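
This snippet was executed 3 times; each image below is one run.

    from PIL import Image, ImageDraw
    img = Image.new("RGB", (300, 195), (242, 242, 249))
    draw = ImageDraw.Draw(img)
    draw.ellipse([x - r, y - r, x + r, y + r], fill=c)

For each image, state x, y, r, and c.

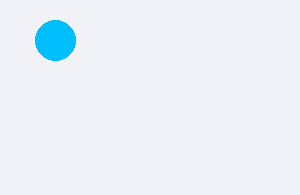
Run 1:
x = 55
y = 40
r = 20
c = 'deepskyblue'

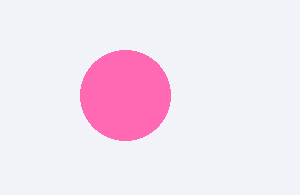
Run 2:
x = 125; y = 95; r = 45; c = 'hotpink'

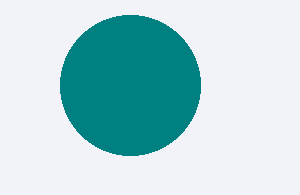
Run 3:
x = 130; y = 85; r = 70; c = 'teal'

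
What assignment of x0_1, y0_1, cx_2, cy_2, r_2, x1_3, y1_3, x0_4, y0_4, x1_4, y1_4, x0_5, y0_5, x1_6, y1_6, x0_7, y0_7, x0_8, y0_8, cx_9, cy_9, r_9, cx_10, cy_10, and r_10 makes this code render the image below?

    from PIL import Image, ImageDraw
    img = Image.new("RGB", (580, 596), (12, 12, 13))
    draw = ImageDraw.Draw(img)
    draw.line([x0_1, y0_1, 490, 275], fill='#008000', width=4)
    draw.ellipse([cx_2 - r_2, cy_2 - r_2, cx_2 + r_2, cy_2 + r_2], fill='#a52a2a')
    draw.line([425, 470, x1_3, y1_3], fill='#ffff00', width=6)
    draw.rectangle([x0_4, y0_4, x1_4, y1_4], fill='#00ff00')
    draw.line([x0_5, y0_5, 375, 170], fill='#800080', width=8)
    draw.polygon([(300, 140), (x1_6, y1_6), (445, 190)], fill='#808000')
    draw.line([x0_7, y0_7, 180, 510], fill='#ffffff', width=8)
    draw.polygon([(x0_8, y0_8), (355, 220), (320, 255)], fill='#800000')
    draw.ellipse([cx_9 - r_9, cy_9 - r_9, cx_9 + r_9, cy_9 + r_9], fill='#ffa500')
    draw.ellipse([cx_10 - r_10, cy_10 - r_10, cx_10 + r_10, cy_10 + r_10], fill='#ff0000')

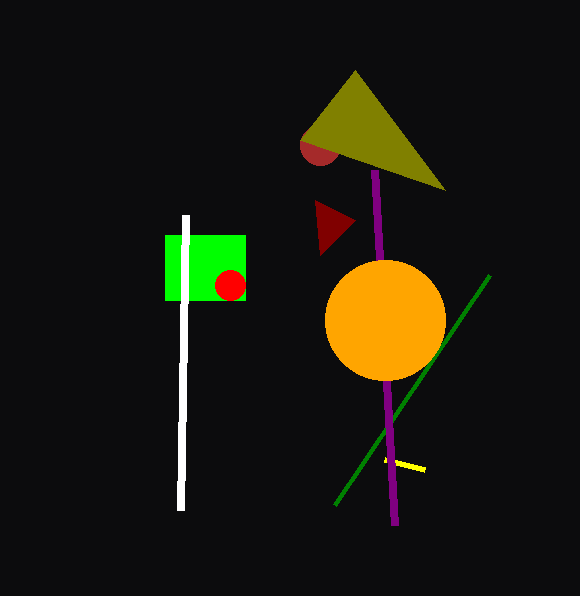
x0_1 = 335; y0_1 = 505; cx_2 = 320; cy_2 = 145; r_2 = 20; x1_3 = 385; y1_3 = 460; x0_4 = 165; y0_4 = 235; x1_4 = 245; y1_4 = 300; x0_5 = 395; y0_5 = 525; x1_6 = 355; y1_6 = 70; x0_7 = 185; y0_7 = 215; x0_8 = 315; y0_8 = 200; cx_9 = 385; cy_9 = 320; r_9 = 60; cx_10 = 230; cy_10 = 285; r_10 = 15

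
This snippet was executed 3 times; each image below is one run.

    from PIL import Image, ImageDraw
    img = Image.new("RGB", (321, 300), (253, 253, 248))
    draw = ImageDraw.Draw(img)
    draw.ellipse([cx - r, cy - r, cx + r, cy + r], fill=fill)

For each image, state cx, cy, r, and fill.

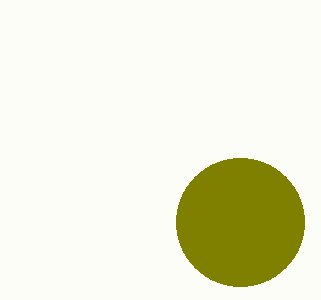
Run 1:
cx = 240; cy = 222; r = 64; fill = 'olive'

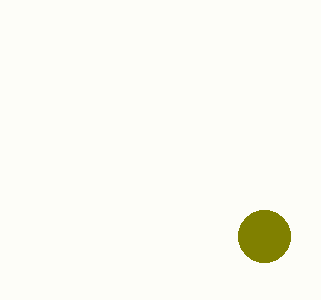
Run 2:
cx = 264
cy = 236
r = 26
fill = 'olive'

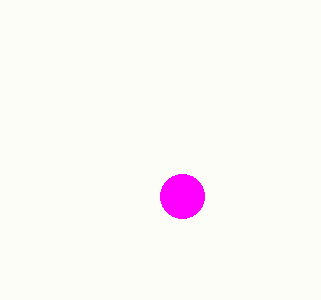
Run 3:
cx = 182; cy = 196; r = 22; fill = 'magenta'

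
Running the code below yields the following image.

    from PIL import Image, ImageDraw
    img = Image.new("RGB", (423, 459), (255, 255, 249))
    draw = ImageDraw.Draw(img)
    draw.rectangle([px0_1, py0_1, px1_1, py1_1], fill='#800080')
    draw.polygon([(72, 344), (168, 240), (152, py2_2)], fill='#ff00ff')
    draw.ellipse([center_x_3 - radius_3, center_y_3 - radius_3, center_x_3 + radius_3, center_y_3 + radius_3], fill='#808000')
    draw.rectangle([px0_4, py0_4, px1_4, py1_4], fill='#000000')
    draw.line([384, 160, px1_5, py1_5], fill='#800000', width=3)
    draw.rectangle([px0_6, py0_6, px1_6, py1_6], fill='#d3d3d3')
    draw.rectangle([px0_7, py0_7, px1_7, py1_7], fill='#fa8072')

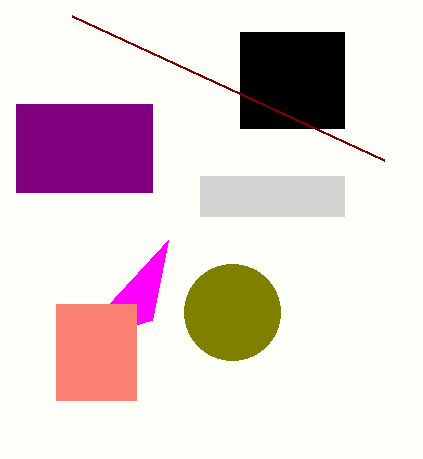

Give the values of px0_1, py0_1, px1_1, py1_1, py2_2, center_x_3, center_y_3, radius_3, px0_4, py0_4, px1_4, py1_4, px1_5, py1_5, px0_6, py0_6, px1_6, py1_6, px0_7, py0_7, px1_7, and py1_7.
px0_1 = 16
py0_1 = 104
px1_1 = 152
py1_1 = 192
py2_2 = 320
center_x_3 = 232
center_y_3 = 312
radius_3 = 48
px0_4 = 240
py0_4 = 32
px1_4 = 344
py1_4 = 128
px1_5 = 72
py1_5 = 16
px0_6 = 200
py0_6 = 176
px1_6 = 344
py1_6 = 216
px0_7 = 56
py0_7 = 304
px1_7 = 136
py1_7 = 400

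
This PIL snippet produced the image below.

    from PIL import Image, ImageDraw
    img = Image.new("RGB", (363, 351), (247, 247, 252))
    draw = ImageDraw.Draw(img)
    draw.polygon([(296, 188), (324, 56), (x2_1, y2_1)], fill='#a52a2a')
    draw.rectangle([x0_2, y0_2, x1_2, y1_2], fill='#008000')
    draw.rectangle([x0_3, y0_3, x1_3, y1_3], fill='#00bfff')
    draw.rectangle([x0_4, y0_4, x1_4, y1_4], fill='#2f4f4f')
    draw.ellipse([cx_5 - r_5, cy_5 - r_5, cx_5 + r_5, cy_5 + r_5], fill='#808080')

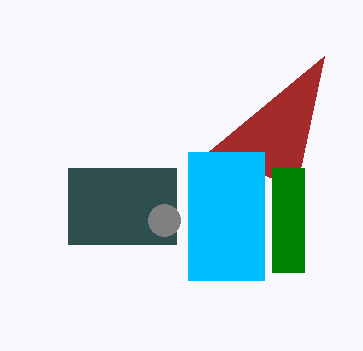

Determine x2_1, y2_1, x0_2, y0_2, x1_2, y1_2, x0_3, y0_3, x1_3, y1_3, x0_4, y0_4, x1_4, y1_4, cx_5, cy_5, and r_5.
x2_1 = 208; y2_1 = 152; x0_2 = 272; y0_2 = 168; x1_2 = 304; y1_2 = 272; x0_3 = 188; y0_3 = 152; x1_3 = 264; y1_3 = 280; x0_4 = 68; y0_4 = 168; x1_4 = 176; y1_4 = 244; cx_5 = 164; cy_5 = 220; r_5 = 16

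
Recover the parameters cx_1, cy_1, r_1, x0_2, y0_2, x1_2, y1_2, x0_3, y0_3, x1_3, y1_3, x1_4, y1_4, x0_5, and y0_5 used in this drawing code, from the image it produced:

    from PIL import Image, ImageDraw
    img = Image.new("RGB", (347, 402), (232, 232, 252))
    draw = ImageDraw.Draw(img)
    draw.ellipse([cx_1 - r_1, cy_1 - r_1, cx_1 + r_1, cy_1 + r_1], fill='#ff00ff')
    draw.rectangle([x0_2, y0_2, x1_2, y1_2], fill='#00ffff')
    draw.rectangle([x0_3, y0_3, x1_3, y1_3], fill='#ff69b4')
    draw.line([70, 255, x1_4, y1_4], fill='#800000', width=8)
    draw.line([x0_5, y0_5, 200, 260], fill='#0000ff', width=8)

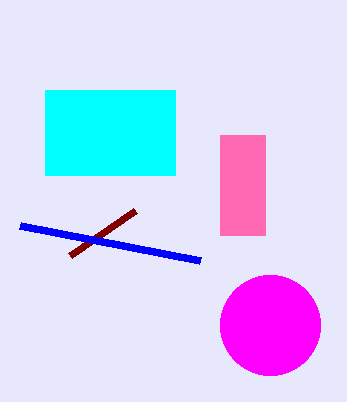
cx_1 = 270; cy_1 = 325; r_1 = 50; x0_2 = 45; y0_2 = 90; x1_2 = 175; y1_2 = 175; x0_3 = 220; y0_3 = 135; x1_3 = 265; y1_3 = 235; x1_4 = 135; y1_4 = 210; x0_5 = 20; y0_5 = 225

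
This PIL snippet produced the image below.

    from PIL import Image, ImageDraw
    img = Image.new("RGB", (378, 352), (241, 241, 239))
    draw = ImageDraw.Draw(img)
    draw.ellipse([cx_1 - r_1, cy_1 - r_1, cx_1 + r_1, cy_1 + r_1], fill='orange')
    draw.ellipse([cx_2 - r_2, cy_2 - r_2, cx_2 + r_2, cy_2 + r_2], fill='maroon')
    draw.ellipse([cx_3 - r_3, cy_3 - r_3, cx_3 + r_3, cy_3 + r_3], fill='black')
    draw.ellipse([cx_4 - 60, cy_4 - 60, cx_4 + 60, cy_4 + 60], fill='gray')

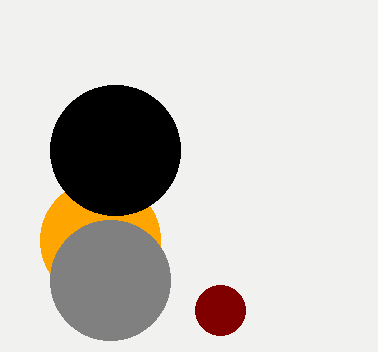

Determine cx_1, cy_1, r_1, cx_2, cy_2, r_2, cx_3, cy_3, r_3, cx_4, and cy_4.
cx_1 = 100, cy_1 = 240, r_1 = 60, cx_2 = 220, cy_2 = 310, r_2 = 25, cx_3 = 115, cy_3 = 150, r_3 = 65, cx_4 = 110, cy_4 = 280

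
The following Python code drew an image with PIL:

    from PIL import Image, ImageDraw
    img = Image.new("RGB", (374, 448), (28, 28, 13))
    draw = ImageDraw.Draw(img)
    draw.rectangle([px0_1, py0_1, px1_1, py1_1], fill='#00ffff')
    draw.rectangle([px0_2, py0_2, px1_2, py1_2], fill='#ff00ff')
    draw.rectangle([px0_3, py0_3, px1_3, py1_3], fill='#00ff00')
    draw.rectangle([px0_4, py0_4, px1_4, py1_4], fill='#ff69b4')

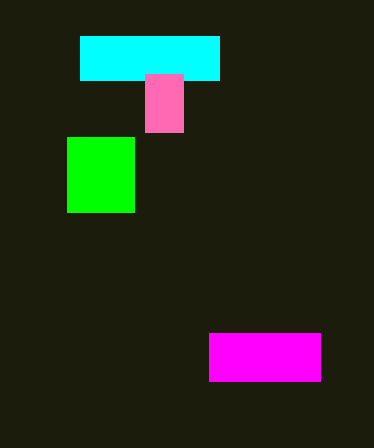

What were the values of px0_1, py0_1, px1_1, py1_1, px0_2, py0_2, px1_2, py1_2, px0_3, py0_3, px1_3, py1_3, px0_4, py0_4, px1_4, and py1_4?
px0_1 = 80, py0_1 = 36, px1_1 = 219, py1_1 = 80, px0_2 = 209, py0_2 = 333, px1_2 = 320, py1_2 = 381, px0_3 = 67, py0_3 = 137, px1_3 = 134, py1_3 = 212, px0_4 = 145, py0_4 = 74, px1_4 = 183, py1_4 = 132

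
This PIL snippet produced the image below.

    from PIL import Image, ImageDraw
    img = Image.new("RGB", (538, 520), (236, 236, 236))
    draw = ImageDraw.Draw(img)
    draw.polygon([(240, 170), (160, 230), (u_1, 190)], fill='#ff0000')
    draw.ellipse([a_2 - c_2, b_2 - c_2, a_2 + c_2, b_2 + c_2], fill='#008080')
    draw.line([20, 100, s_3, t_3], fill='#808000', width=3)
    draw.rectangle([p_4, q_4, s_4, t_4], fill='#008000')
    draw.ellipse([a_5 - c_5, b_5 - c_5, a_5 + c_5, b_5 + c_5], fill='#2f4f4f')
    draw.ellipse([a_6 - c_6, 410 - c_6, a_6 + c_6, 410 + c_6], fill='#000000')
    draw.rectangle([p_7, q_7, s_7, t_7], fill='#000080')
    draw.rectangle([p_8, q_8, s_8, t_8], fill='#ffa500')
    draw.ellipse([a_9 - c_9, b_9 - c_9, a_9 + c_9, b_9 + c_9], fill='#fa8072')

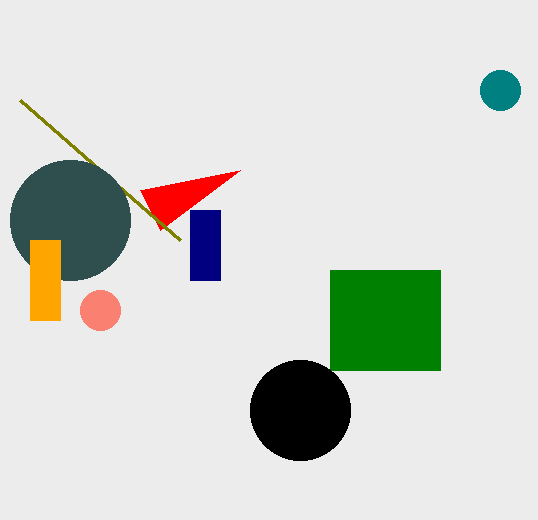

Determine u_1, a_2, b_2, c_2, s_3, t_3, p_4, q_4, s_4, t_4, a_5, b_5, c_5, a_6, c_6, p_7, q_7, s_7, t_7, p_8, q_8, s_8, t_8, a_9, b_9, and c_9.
u_1 = 140
a_2 = 500
b_2 = 90
c_2 = 20
s_3 = 180
t_3 = 240
p_4 = 330
q_4 = 270
s_4 = 440
t_4 = 370
a_5 = 70
b_5 = 220
c_5 = 60
a_6 = 300
c_6 = 50
p_7 = 190
q_7 = 210
s_7 = 220
t_7 = 280
p_8 = 30
q_8 = 240
s_8 = 60
t_8 = 320
a_9 = 100
b_9 = 310
c_9 = 20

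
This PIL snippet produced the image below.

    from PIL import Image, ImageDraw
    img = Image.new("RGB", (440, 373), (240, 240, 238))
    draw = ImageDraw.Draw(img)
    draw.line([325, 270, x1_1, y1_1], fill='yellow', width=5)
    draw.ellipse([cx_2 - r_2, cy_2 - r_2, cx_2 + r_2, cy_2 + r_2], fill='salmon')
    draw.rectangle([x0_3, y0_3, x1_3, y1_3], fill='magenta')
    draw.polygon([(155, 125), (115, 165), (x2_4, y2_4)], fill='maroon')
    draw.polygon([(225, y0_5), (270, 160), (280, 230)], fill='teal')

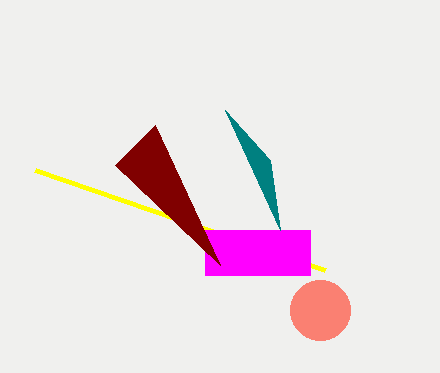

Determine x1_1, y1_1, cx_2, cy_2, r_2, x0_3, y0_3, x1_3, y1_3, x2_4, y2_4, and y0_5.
x1_1 = 35
y1_1 = 170
cx_2 = 320
cy_2 = 310
r_2 = 30
x0_3 = 205
y0_3 = 230
x1_3 = 310
y1_3 = 275
x2_4 = 220
y2_4 = 265
y0_5 = 110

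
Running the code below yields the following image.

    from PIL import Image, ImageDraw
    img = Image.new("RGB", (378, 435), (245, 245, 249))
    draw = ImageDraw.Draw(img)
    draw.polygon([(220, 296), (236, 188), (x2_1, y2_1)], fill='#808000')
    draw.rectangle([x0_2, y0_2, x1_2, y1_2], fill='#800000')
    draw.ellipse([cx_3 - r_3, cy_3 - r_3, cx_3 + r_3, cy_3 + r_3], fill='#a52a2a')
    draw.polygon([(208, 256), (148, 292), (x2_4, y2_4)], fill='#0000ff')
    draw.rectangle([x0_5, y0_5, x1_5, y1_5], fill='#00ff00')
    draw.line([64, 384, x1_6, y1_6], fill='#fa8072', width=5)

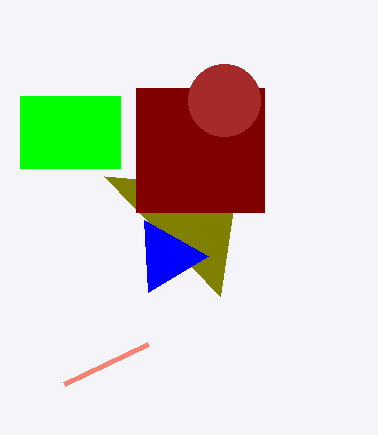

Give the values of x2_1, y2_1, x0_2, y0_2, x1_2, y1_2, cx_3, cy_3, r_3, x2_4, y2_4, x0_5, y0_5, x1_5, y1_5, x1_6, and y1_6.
x2_1 = 104
y2_1 = 176
x0_2 = 136
y0_2 = 88
x1_2 = 264
y1_2 = 212
cx_3 = 224
cy_3 = 100
r_3 = 36
x2_4 = 144
y2_4 = 220
x0_5 = 20
y0_5 = 96
x1_5 = 120
y1_5 = 168
x1_6 = 148
y1_6 = 344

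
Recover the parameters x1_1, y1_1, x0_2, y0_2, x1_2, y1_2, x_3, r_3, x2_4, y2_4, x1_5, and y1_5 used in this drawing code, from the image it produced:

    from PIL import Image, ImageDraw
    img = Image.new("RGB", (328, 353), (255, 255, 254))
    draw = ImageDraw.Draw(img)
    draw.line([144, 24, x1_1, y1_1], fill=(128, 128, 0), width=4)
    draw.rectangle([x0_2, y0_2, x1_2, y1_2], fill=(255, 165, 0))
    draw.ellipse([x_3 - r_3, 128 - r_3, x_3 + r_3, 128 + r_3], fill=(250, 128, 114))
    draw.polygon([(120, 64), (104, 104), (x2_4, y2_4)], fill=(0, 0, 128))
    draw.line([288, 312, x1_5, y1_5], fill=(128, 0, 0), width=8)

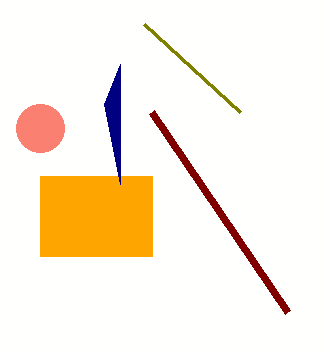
x1_1 = 240, y1_1 = 112, x0_2 = 40, y0_2 = 176, x1_2 = 152, y1_2 = 256, x_3 = 40, r_3 = 24, x2_4 = 120, y2_4 = 184, x1_5 = 152, y1_5 = 112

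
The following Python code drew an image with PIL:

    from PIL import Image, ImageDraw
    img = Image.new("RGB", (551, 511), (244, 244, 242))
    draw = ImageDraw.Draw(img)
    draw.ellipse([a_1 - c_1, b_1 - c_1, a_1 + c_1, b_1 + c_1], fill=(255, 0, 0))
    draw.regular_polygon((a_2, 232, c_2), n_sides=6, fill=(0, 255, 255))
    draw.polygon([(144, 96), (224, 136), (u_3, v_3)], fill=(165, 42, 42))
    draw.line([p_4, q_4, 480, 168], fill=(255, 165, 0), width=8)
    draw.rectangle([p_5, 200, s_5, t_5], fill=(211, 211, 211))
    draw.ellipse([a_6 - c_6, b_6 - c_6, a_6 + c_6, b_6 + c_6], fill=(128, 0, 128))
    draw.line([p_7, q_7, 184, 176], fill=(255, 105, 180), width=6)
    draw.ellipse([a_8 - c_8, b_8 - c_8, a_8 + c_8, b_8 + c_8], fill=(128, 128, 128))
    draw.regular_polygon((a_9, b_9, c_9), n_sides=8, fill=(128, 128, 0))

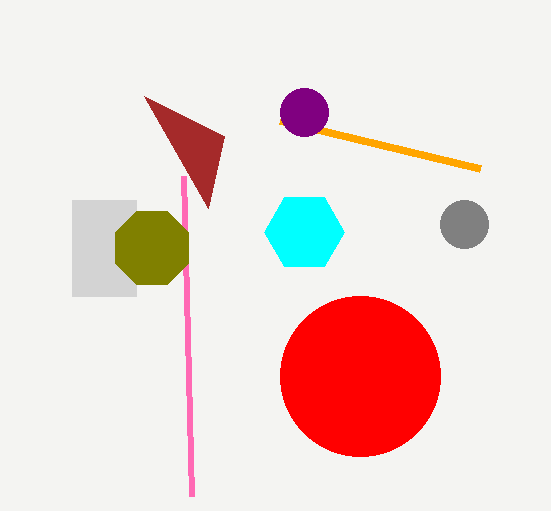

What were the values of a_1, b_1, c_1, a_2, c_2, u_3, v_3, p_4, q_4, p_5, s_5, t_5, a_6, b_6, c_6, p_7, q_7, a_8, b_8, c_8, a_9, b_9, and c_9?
a_1 = 360
b_1 = 376
c_1 = 80
a_2 = 304
c_2 = 40
u_3 = 208
v_3 = 208
p_4 = 280
q_4 = 120
p_5 = 72
s_5 = 136
t_5 = 296
a_6 = 304
b_6 = 112
c_6 = 24
p_7 = 192
q_7 = 496
a_8 = 464
b_8 = 224
c_8 = 24
a_9 = 152
b_9 = 248
c_9 = 40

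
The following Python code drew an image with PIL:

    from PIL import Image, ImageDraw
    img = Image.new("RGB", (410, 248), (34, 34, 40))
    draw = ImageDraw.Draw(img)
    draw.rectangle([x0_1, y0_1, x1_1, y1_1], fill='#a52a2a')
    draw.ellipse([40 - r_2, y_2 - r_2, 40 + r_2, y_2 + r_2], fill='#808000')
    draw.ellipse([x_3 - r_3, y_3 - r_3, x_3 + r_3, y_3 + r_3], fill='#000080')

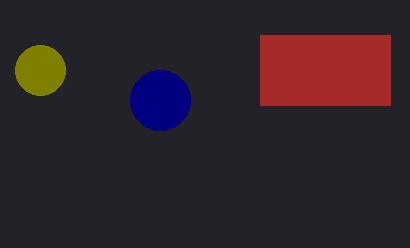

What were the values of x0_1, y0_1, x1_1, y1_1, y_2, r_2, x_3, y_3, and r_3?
x0_1 = 260; y0_1 = 35; x1_1 = 390; y1_1 = 105; y_2 = 70; r_2 = 25; x_3 = 160; y_3 = 100; r_3 = 30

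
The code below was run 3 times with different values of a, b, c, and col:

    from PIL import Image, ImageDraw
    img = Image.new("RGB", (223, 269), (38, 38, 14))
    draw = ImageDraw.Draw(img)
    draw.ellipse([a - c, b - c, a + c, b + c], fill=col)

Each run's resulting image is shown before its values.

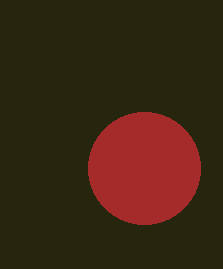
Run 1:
a = 144
b = 168
c = 56
col = 'brown'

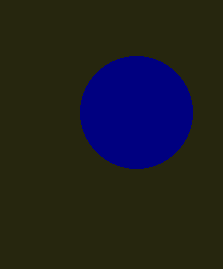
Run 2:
a = 136
b = 112
c = 56
col = 'navy'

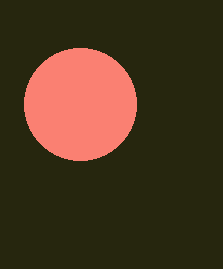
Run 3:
a = 80, b = 104, c = 56, col = 'salmon'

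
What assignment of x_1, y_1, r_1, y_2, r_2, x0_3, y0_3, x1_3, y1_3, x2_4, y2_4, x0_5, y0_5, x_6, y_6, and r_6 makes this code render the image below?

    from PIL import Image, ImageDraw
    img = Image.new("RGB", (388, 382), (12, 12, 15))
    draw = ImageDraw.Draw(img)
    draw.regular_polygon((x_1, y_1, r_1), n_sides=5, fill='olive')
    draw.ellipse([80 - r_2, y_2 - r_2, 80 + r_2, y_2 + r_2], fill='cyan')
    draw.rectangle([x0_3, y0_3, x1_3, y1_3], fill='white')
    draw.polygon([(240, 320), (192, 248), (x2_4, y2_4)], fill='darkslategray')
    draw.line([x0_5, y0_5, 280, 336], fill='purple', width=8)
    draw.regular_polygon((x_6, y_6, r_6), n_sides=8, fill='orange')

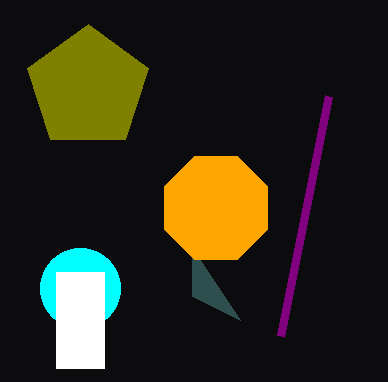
x_1 = 88, y_1 = 88, r_1 = 64, y_2 = 288, r_2 = 40, x0_3 = 56, y0_3 = 272, x1_3 = 104, y1_3 = 368, x2_4 = 192, y2_4 = 296, x0_5 = 328, y0_5 = 96, x_6 = 216, y_6 = 208, r_6 = 56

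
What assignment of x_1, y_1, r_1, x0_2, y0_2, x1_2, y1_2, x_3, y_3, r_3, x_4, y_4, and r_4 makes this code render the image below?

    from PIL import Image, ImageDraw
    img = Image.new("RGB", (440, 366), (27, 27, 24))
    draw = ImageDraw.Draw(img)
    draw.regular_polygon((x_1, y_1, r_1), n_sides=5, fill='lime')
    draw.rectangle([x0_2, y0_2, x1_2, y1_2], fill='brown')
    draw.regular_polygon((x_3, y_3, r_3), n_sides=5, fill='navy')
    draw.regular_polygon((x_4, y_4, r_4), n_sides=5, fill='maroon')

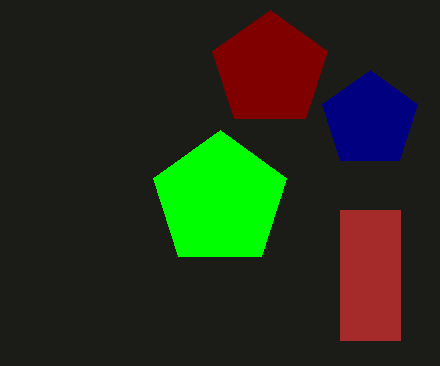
x_1 = 220; y_1 = 200; r_1 = 70; x0_2 = 340; y0_2 = 210; x1_2 = 400; y1_2 = 340; x_3 = 370; y_3 = 120; r_3 = 50; x_4 = 270; y_4 = 70; r_4 = 60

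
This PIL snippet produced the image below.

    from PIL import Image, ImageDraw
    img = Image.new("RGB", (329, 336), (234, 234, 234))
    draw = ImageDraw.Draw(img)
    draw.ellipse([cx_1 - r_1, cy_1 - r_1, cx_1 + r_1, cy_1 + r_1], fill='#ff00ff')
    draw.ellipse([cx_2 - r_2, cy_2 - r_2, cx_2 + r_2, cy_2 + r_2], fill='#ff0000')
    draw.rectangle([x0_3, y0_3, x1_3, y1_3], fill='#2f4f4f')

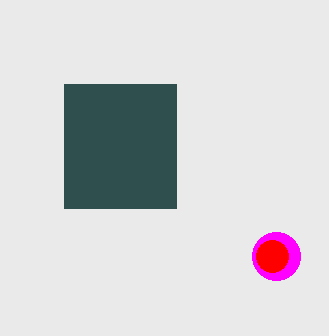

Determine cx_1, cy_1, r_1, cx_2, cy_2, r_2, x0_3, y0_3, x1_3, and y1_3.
cx_1 = 276; cy_1 = 256; r_1 = 24; cx_2 = 272; cy_2 = 256; r_2 = 16; x0_3 = 64; y0_3 = 84; x1_3 = 176; y1_3 = 208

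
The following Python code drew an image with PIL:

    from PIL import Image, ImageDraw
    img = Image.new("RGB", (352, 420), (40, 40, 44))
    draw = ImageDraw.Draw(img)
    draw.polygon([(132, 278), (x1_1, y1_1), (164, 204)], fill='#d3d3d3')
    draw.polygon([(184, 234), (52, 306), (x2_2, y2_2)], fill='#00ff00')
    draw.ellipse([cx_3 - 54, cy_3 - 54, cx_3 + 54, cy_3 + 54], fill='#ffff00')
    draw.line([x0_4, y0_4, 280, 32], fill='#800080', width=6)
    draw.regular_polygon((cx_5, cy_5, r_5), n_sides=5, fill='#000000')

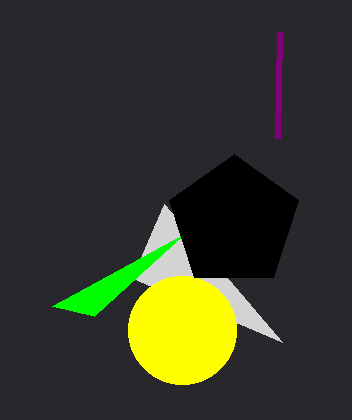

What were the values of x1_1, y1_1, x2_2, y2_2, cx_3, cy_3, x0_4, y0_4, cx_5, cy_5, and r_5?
x1_1 = 282; y1_1 = 342; x2_2 = 94; y2_2 = 316; cx_3 = 182; cy_3 = 330; x0_4 = 278; y0_4 = 138; cx_5 = 234; cy_5 = 222; r_5 = 68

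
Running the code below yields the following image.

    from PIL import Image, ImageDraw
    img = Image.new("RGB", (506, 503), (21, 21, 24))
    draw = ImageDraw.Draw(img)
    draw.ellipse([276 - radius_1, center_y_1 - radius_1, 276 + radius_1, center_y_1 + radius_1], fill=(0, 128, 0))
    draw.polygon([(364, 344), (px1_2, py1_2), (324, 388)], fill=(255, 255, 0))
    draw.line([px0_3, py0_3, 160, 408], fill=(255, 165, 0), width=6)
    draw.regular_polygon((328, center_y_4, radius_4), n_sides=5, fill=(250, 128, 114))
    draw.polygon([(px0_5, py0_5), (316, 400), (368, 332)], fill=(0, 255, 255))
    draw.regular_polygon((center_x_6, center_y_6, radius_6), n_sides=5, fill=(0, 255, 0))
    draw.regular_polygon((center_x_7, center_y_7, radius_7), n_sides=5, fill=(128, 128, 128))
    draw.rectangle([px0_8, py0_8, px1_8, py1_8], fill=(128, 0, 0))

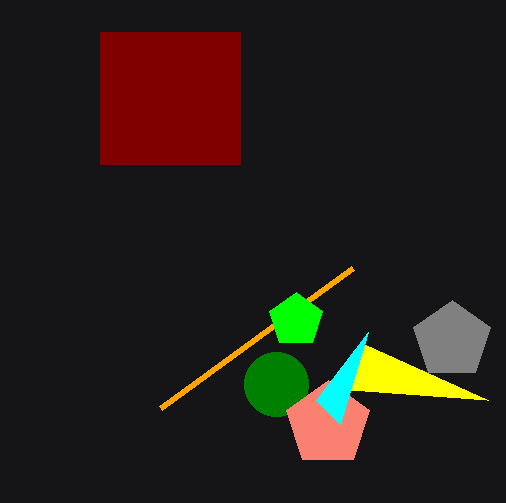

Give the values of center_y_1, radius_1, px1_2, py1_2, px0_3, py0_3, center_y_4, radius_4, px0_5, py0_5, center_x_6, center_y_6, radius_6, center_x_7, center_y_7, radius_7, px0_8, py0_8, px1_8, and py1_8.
center_y_1 = 384; radius_1 = 32; px1_2 = 488; py1_2 = 400; px0_3 = 352; py0_3 = 268; center_y_4 = 424; radius_4 = 44; px0_5 = 340; py0_5 = 424; center_x_6 = 296; center_y_6 = 320; radius_6 = 28; center_x_7 = 452; center_y_7 = 340; radius_7 = 40; px0_8 = 100; py0_8 = 32; px1_8 = 240; py1_8 = 164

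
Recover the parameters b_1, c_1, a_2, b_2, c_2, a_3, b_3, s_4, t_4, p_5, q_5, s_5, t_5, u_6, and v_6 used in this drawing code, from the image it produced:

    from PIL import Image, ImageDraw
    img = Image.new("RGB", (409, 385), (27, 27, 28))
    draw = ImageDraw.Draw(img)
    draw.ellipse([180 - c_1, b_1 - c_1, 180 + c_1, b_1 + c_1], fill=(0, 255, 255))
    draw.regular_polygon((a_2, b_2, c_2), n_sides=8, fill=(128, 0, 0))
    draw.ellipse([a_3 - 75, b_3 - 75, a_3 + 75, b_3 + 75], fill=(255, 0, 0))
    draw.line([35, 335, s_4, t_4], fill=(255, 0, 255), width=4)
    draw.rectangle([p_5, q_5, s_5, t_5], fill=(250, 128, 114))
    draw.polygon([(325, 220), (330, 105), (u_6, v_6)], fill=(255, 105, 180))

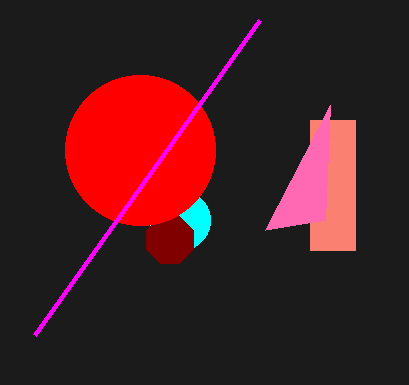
b_1 = 220, c_1 = 30, a_2 = 170, b_2 = 240, c_2 = 25, a_3 = 140, b_3 = 150, s_4 = 260, t_4 = 20, p_5 = 310, q_5 = 120, s_5 = 355, t_5 = 250, u_6 = 265, v_6 = 230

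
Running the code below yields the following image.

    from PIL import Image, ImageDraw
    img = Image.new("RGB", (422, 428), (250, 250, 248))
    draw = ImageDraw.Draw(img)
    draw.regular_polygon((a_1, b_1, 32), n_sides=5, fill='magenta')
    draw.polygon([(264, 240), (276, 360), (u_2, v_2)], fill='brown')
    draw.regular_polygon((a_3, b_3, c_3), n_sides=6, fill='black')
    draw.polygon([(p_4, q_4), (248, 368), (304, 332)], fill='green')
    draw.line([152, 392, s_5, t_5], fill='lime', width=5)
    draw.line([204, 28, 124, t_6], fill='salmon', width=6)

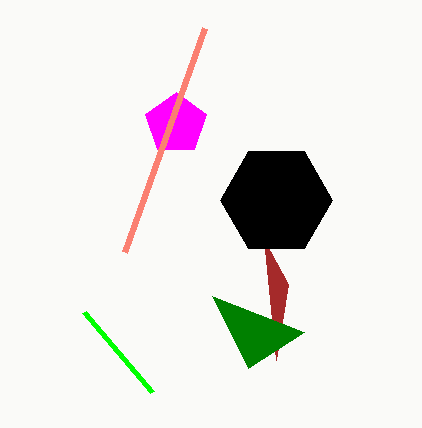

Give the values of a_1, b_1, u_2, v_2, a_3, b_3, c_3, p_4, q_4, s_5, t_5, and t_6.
a_1 = 176; b_1 = 124; u_2 = 288; v_2 = 284; a_3 = 276; b_3 = 200; c_3 = 56; p_4 = 212; q_4 = 296; s_5 = 84; t_5 = 312; t_6 = 252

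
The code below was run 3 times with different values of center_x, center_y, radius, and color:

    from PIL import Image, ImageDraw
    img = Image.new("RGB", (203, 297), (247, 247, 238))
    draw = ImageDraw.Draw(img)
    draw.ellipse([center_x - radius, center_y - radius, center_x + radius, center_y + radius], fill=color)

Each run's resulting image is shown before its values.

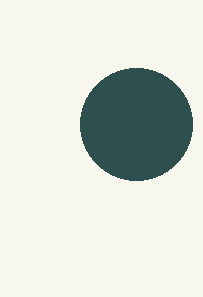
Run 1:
center_x = 136, center_y = 124, radius = 56, color = 'darkslategray'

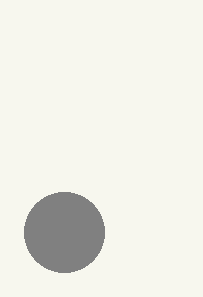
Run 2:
center_x = 64; center_y = 232; radius = 40; color = 'gray'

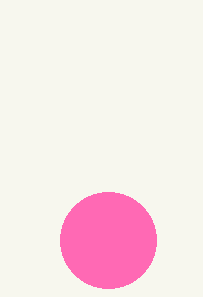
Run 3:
center_x = 108
center_y = 240
radius = 48
color = 'hotpink'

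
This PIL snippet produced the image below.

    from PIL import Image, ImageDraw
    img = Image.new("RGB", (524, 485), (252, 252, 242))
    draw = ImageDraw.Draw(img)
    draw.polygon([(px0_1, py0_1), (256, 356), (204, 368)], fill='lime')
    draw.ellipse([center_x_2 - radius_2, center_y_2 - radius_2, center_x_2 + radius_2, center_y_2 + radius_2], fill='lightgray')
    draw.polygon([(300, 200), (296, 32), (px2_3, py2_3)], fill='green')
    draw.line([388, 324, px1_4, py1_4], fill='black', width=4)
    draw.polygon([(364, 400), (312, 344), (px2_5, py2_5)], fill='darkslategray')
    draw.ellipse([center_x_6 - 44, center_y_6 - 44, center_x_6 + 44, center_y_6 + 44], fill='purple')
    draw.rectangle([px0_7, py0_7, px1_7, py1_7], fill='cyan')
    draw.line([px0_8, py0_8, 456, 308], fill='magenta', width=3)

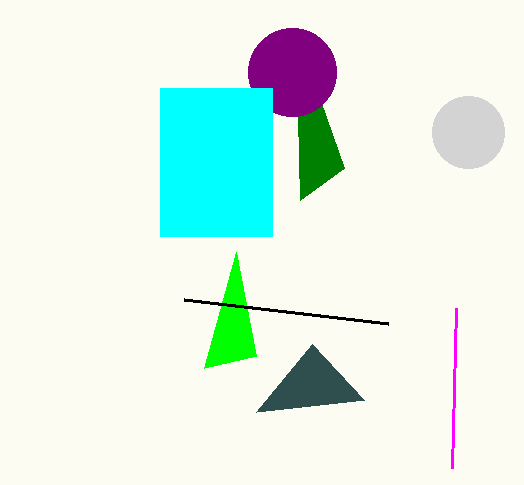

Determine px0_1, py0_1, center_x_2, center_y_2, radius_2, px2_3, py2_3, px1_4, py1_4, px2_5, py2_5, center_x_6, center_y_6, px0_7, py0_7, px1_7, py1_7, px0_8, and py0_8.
px0_1 = 236
py0_1 = 252
center_x_2 = 468
center_y_2 = 132
radius_2 = 36
px2_3 = 344
py2_3 = 168
px1_4 = 184
py1_4 = 300
px2_5 = 256
py2_5 = 412
center_x_6 = 292
center_y_6 = 72
px0_7 = 160
py0_7 = 88
px1_7 = 272
py1_7 = 236
px0_8 = 452
py0_8 = 468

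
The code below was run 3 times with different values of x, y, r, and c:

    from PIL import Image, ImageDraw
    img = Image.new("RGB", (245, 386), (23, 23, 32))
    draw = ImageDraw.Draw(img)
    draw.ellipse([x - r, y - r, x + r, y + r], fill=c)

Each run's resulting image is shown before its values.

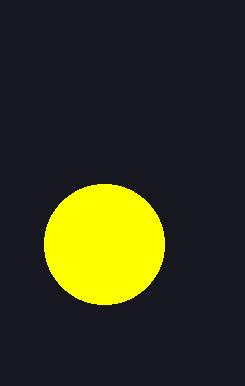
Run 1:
x = 104, y = 244, r = 60, c = 'yellow'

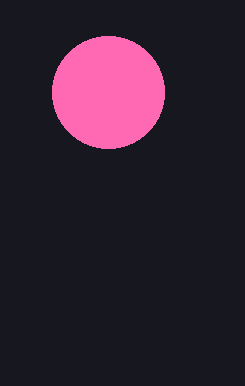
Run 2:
x = 108
y = 92
r = 56
c = 'hotpink'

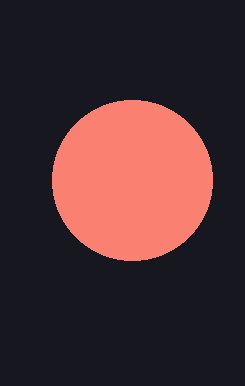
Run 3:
x = 132
y = 180
r = 80
c = 'salmon'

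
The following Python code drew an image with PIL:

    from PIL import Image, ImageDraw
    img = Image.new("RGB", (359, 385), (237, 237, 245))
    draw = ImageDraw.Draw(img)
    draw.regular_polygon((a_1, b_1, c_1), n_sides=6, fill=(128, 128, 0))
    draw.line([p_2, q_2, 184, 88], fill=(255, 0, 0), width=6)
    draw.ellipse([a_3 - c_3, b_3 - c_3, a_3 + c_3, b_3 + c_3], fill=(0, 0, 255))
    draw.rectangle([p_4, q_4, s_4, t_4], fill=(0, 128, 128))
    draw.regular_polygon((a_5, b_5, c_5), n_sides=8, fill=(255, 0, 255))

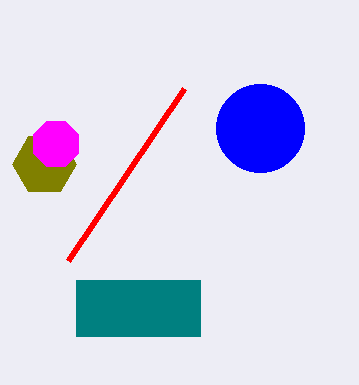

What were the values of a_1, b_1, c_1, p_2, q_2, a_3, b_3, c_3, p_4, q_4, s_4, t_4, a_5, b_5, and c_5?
a_1 = 44, b_1 = 164, c_1 = 32, p_2 = 68, q_2 = 260, a_3 = 260, b_3 = 128, c_3 = 44, p_4 = 76, q_4 = 280, s_4 = 200, t_4 = 336, a_5 = 56, b_5 = 144, c_5 = 24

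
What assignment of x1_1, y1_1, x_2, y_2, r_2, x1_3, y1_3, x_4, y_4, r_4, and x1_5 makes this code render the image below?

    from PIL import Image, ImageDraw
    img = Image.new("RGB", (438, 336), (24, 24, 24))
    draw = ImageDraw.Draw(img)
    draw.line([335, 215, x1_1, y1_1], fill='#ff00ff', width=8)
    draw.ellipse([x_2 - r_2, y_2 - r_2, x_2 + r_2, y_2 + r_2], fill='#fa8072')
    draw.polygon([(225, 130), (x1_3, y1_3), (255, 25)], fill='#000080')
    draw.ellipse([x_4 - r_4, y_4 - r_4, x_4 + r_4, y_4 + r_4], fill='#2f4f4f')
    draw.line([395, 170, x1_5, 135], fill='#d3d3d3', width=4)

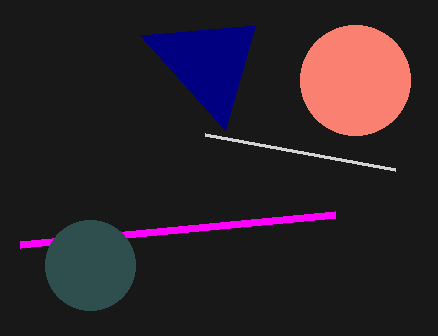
x1_1 = 20, y1_1 = 245, x_2 = 355, y_2 = 80, r_2 = 55, x1_3 = 140, y1_3 = 35, x_4 = 90, y_4 = 265, r_4 = 45, x1_5 = 205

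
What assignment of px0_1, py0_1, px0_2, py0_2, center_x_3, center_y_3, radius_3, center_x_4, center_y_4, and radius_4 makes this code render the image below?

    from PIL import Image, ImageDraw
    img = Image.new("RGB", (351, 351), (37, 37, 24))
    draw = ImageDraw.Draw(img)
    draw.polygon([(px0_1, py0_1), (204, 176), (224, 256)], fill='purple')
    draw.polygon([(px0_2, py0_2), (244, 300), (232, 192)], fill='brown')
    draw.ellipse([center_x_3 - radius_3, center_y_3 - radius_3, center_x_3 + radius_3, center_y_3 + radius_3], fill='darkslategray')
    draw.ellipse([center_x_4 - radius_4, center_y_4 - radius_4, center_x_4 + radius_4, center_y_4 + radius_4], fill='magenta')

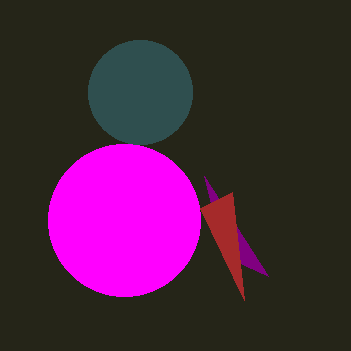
px0_1 = 268
py0_1 = 276
px0_2 = 200
py0_2 = 208
center_x_3 = 140
center_y_3 = 92
radius_3 = 52
center_x_4 = 124
center_y_4 = 220
radius_4 = 76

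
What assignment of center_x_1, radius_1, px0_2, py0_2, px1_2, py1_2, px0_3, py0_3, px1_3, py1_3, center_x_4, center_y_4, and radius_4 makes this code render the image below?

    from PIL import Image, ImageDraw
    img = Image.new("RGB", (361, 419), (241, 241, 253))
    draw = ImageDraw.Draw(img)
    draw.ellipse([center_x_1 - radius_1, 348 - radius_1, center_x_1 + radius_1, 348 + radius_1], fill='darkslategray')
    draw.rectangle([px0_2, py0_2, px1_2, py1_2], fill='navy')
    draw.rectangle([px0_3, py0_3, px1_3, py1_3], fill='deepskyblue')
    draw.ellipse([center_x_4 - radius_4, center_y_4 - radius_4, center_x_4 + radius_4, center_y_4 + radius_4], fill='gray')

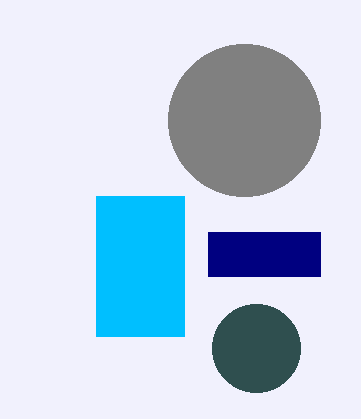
center_x_1 = 256; radius_1 = 44; px0_2 = 208; py0_2 = 232; px1_2 = 320; py1_2 = 276; px0_3 = 96; py0_3 = 196; px1_3 = 184; py1_3 = 336; center_x_4 = 244; center_y_4 = 120; radius_4 = 76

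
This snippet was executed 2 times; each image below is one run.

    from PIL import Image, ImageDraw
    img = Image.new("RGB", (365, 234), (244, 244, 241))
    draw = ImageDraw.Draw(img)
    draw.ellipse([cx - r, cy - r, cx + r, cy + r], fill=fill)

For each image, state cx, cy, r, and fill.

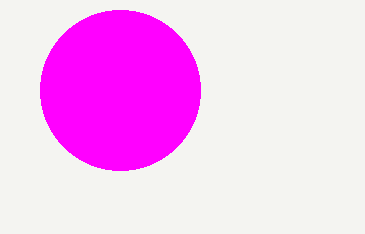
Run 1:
cx = 120
cy = 90
r = 80
fill = 'magenta'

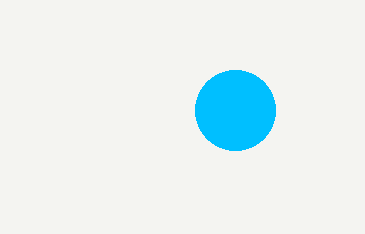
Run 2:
cx = 235, cy = 110, r = 40, fill = 'deepskyblue'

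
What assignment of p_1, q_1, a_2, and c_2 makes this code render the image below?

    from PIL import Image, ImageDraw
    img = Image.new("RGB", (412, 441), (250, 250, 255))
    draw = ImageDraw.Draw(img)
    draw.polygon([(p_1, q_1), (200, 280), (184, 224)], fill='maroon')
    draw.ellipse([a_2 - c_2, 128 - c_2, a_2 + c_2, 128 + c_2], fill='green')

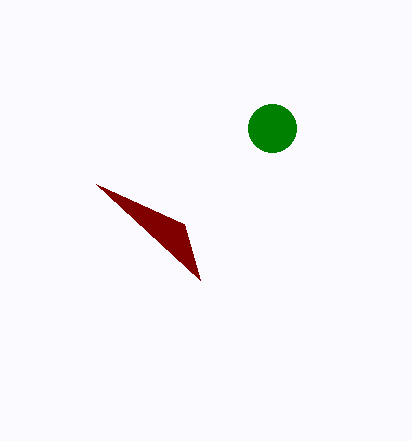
p_1 = 96
q_1 = 184
a_2 = 272
c_2 = 24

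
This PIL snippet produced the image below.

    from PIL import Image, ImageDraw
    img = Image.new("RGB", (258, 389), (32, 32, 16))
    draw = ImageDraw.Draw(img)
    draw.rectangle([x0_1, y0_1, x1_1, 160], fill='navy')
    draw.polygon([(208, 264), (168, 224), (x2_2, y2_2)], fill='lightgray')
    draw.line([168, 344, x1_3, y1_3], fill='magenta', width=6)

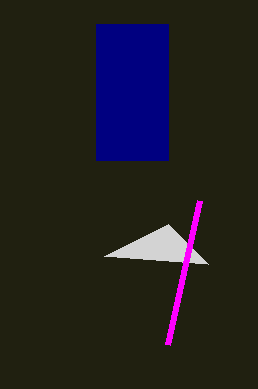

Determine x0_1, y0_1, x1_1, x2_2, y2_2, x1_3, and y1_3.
x0_1 = 96; y0_1 = 24; x1_1 = 168; x2_2 = 104; y2_2 = 256; x1_3 = 200; y1_3 = 200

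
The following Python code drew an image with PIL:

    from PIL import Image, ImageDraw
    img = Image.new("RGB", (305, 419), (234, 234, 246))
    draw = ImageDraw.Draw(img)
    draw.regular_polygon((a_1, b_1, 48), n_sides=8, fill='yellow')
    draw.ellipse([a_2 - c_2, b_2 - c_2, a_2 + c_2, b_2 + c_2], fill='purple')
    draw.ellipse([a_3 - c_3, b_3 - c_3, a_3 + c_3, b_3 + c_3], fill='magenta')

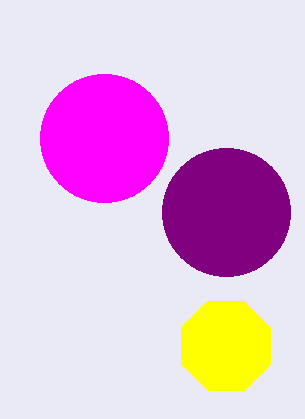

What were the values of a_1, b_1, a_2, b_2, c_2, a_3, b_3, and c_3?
a_1 = 226, b_1 = 346, a_2 = 226, b_2 = 212, c_2 = 64, a_3 = 104, b_3 = 138, c_3 = 64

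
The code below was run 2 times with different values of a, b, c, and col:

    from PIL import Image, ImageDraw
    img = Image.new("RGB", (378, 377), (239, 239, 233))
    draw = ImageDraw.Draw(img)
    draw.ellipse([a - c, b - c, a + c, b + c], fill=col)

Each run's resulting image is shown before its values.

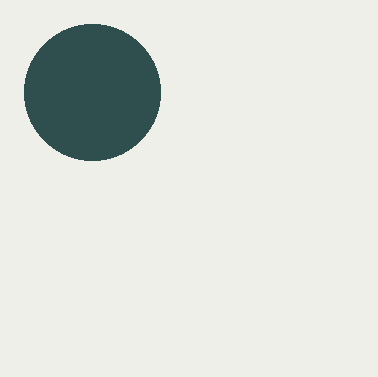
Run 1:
a = 92
b = 92
c = 68
col = 'darkslategray'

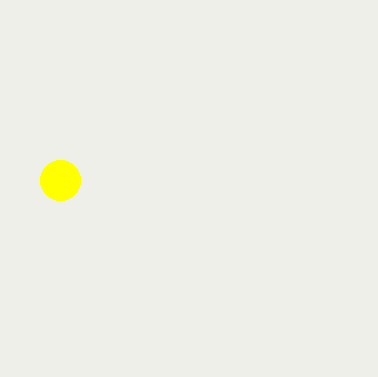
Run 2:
a = 60
b = 180
c = 20
col = 'yellow'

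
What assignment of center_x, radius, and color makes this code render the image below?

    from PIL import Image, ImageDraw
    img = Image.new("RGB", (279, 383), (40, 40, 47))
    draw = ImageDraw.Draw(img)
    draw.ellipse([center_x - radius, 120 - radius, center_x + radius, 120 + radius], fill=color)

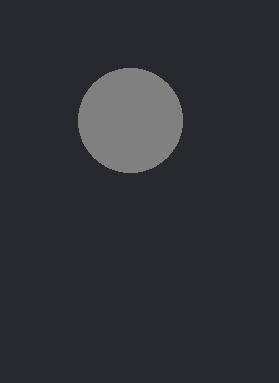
center_x = 130, radius = 52, color = 'gray'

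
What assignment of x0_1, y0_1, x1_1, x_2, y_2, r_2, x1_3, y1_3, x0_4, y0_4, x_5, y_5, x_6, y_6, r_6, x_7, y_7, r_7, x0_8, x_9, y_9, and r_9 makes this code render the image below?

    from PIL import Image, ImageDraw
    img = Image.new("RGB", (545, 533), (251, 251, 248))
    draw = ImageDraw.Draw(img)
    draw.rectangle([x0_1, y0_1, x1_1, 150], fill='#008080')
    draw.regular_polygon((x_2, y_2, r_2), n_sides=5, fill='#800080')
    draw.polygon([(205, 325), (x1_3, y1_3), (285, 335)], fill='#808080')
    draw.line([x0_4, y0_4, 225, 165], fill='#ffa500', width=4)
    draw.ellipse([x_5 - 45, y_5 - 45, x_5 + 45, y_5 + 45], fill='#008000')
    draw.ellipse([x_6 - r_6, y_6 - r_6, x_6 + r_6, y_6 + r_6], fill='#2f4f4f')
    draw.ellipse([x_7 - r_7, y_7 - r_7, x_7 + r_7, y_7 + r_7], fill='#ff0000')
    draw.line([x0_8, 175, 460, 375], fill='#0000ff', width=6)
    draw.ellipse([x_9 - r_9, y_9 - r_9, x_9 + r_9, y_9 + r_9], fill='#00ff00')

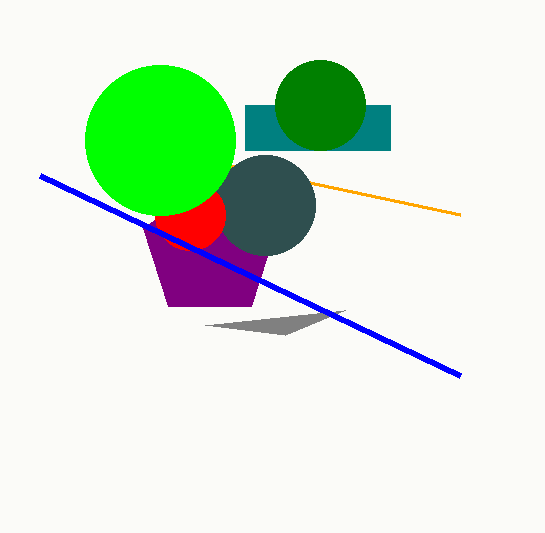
x0_1 = 245, y0_1 = 105, x1_1 = 390, x_2 = 210, y_2 = 250, r_2 = 70, x1_3 = 345, y1_3 = 310, x0_4 = 460, y0_4 = 215, x_5 = 320, y_5 = 105, x_6 = 265, y_6 = 205, r_6 = 50, x_7 = 190, y_7 = 215, r_7 = 35, x0_8 = 40, x_9 = 160, y_9 = 140, r_9 = 75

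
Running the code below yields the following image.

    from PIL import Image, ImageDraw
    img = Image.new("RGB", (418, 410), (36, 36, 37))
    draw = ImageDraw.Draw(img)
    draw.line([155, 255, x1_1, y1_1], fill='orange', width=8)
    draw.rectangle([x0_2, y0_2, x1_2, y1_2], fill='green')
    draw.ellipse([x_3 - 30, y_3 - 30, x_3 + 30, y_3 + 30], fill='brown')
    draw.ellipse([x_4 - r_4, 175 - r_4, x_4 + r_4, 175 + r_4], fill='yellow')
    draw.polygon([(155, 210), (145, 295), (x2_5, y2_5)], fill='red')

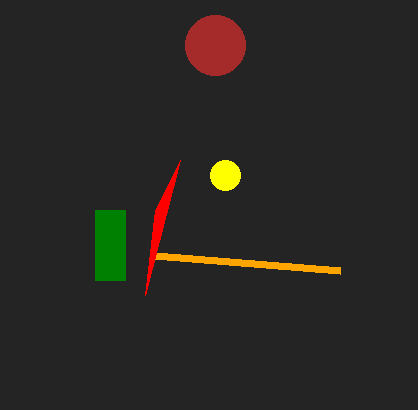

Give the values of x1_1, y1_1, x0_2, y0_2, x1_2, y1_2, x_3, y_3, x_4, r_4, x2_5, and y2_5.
x1_1 = 340; y1_1 = 270; x0_2 = 95; y0_2 = 210; x1_2 = 125; y1_2 = 280; x_3 = 215; y_3 = 45; x_4 = 225; r_4 = 15; x2_5 = 180; y2_5 = 160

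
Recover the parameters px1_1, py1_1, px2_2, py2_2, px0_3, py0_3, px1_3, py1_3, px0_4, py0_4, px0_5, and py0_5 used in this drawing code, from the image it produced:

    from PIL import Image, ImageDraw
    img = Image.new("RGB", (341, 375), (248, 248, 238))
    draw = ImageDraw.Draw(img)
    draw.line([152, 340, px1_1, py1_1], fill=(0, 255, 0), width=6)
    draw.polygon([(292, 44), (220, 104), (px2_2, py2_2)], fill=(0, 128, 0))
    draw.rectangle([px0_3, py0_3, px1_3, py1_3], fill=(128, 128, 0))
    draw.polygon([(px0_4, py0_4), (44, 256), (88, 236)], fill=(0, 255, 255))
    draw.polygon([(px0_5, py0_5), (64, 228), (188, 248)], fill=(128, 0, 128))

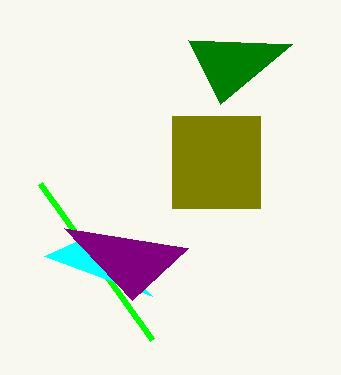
px1_1 = 40; py1_1 = 184; px2_2 = 188; py2_2 = 40; px0_3 = 172; py0_3 = 116; px1_3 = 260; py1_3 = 208; px0_4 = 152; py0_4 = 296; px0_5 = 132; py0_5 = 300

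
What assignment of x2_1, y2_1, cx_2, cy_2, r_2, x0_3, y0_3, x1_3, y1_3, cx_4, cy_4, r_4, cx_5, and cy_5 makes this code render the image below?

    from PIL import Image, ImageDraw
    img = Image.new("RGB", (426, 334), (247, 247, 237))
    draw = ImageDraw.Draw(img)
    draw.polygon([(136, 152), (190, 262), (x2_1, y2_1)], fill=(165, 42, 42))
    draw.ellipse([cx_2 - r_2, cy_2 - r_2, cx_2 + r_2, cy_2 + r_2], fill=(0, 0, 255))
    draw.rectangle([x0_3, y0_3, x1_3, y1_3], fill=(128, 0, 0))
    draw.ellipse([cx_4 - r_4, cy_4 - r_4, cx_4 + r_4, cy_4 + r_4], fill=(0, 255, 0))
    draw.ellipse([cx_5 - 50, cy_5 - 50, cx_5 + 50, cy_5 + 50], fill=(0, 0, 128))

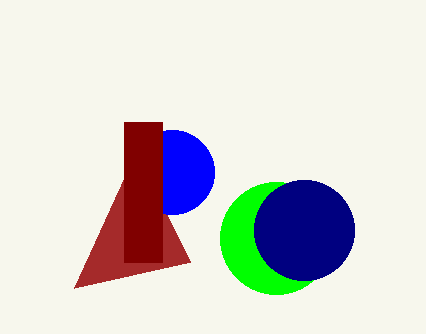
x2_1 = 74
y2_1 = 288
cx_2 = 172
cy_2 = 172
r_2 = 42
x0_3 = 124
y0_3 = 122
x1_3 = 162
y1_3 = 262
cx_4 = 276
cy_4 = 238
r_4 = 56
cx_5 = 304
cy_5 = 230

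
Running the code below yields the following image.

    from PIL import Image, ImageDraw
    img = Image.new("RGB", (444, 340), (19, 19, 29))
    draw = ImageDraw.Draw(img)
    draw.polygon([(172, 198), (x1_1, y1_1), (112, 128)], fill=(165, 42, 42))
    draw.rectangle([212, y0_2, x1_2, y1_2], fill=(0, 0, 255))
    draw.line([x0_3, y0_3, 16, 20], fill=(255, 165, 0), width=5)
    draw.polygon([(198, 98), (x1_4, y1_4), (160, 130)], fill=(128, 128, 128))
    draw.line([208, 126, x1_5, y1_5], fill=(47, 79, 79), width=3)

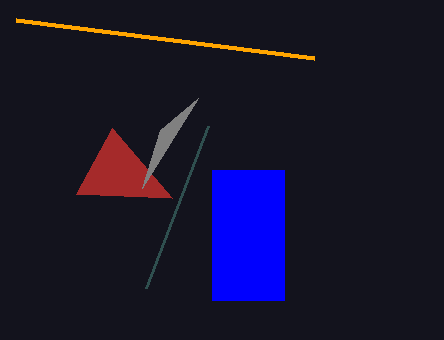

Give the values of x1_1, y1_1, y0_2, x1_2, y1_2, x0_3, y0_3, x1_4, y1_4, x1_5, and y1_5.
x1_1 = 76, y1_1 = 194, y0_2 = 170, x1_2 = 284, y1_2 = 300, x0_3 = 314, y0_3 = 58, x1_4 = 142, y1_4 = 188, x1_5 = 146, y1_5 = 288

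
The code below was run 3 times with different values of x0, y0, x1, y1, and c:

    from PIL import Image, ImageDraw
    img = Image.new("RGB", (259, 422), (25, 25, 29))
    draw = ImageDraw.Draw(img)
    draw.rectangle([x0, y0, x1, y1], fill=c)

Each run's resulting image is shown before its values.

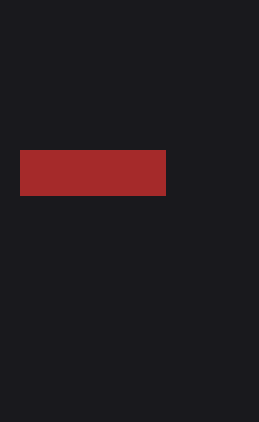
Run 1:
x0 = 20, y0 = 150, x1 = 165, y1 = 195, c = 'brown'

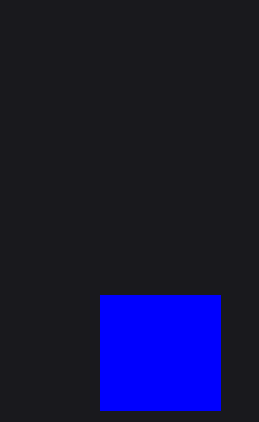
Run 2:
x0 = 100; y0 = 295; x1 = 220; y1 = 410; c = 'blue'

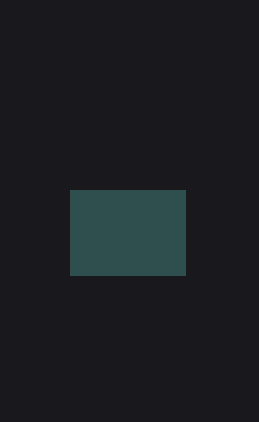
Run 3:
x0 = 70
y0 = 190
x1 = 185
y1 = 275
c = 'darkslategray'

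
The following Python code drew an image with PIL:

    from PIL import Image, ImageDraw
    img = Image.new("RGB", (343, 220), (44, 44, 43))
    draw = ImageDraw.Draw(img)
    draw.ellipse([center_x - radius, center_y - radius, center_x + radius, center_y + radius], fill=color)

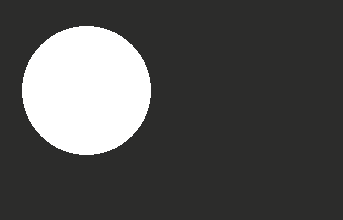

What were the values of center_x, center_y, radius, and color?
center_x = 86, center_y = 90, radius = 64, color = 'white'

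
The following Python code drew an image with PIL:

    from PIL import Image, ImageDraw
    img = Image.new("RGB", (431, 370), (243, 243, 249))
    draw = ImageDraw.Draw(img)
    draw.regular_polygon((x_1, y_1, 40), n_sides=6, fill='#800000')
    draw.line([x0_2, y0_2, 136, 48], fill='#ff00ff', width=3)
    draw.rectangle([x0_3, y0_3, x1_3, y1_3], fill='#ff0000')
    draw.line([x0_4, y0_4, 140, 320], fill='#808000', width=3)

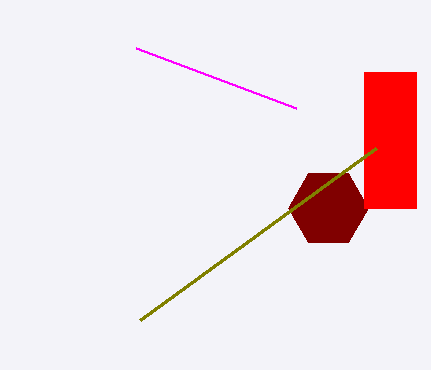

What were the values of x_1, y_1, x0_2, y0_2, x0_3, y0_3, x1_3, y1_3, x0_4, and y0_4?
x_1 = 328
y_1 = 208
x0_2 = 296
y0_2 = 108
x0_3 = 364
y0_3 = 72
x1_3 = 416
y1_3 = 208
x0_4 = 376
y0_4 = 148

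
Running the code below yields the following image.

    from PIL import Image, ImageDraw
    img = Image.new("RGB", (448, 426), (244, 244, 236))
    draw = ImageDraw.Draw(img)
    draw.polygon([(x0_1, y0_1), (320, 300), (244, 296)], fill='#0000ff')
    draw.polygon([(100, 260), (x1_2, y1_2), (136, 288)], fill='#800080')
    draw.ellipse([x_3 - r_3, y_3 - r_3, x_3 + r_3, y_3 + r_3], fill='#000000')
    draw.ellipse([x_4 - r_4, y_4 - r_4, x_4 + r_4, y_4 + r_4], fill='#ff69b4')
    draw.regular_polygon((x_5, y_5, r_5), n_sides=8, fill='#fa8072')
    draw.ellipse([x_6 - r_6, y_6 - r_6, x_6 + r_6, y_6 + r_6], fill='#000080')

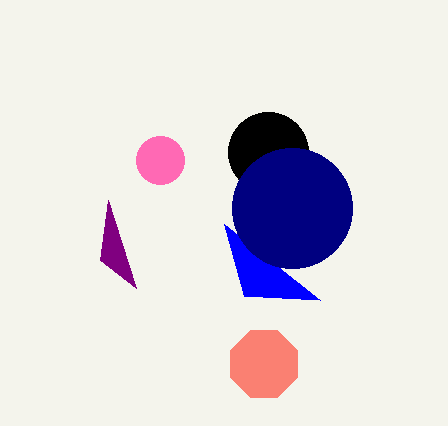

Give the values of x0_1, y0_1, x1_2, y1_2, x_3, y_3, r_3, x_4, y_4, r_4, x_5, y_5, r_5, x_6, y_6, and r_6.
x0_1 = 224; y0_1 = 224; x1_2 = 108; y1_2 = 200; x_3 = 268; y_3 = 152; r_3 = 40; x_4 = 160; y_4 = 160; r_4 = 24; x_5 = 264; y_5 = 364; r_5 = 36; x_6 = 292; y_6 = 208; r_6 = 60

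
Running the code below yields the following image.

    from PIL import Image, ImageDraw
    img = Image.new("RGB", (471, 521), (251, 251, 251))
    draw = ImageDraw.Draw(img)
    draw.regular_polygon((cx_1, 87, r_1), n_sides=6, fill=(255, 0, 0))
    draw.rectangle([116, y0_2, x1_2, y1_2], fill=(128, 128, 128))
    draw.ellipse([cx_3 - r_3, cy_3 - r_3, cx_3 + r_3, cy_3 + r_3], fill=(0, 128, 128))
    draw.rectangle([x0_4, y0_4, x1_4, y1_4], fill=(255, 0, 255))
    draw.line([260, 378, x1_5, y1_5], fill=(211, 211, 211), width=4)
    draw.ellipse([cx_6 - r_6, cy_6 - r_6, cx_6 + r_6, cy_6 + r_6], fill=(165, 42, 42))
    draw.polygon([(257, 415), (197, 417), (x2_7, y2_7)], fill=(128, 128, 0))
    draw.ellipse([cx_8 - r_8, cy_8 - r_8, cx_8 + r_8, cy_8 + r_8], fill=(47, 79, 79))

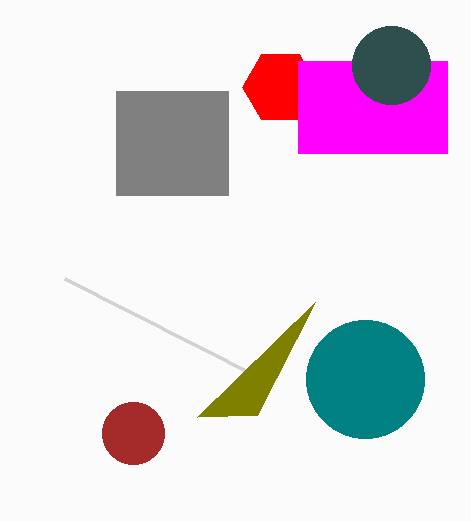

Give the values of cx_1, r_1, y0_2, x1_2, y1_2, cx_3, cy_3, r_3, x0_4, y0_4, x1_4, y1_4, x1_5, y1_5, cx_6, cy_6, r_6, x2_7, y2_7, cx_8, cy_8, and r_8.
cx_1 = 280, r_1 = 38, y0_2 = 91, x1_2 = 228, y1_2 = 195, cx_3 = 365, cy_3 = 379, r_3 = 59, x0_4 = 298, y0_4 = 61, x1_4 = 447, y1_4 = 153, x1_5 = 65, y1_5 = 279, cx_6 = 133, cy_6 = 433, r_6 = 31, x2_7 = 315, y2_7 = 302, cx_8 = 391, cy_8 = 65, r_8 = 39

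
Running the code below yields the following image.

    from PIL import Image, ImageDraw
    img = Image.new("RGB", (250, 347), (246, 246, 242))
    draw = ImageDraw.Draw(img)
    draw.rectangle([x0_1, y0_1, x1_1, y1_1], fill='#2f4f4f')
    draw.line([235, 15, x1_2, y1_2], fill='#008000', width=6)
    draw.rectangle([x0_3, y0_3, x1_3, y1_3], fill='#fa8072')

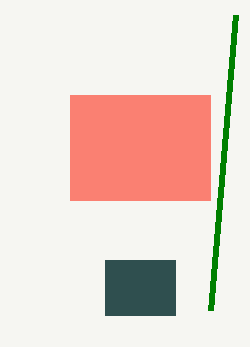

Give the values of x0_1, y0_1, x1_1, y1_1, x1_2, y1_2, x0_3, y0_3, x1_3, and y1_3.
x0_1 = 105; y0_1 = 260; x1_1 = 175; y1_1 = 315; x1_2 = 210; y1_2 = 310; x0_3 = 70; y0_3 = 95; x1_3 = 210; y1_3 = 200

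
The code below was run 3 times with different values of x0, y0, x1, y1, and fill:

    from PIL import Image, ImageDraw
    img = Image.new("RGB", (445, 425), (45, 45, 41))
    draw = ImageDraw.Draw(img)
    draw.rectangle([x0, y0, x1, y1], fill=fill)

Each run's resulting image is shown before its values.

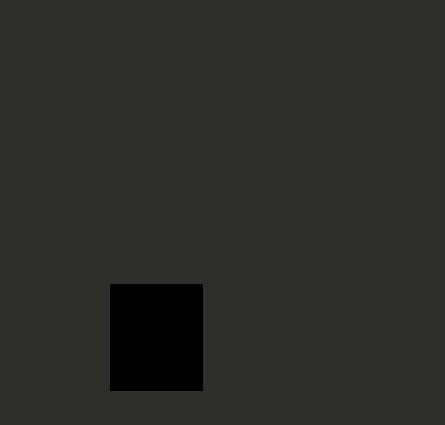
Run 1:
x0 = 110
y0 = 284
x1 = 202
y1 = 390
fill = 'black'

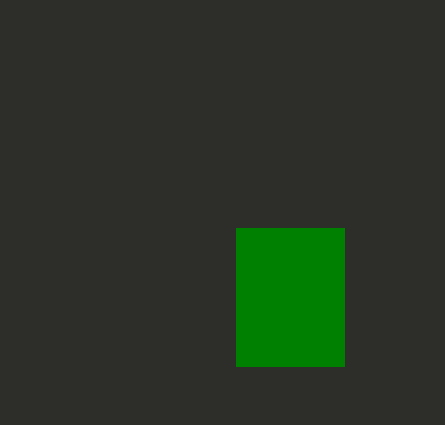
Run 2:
x0 = 236
y0 = 228
x1 = 344
y1 = 366
fill = 'green'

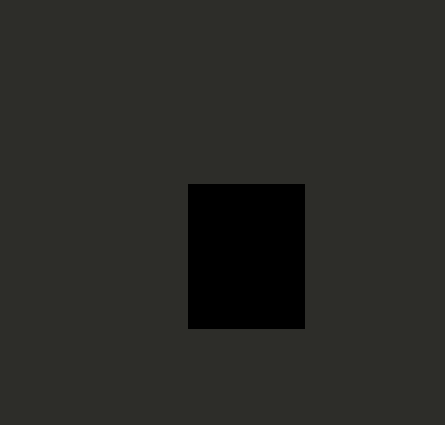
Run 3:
x0 = 188, y0 = 184, x1 = 304, y1 = 328, fill = 'black'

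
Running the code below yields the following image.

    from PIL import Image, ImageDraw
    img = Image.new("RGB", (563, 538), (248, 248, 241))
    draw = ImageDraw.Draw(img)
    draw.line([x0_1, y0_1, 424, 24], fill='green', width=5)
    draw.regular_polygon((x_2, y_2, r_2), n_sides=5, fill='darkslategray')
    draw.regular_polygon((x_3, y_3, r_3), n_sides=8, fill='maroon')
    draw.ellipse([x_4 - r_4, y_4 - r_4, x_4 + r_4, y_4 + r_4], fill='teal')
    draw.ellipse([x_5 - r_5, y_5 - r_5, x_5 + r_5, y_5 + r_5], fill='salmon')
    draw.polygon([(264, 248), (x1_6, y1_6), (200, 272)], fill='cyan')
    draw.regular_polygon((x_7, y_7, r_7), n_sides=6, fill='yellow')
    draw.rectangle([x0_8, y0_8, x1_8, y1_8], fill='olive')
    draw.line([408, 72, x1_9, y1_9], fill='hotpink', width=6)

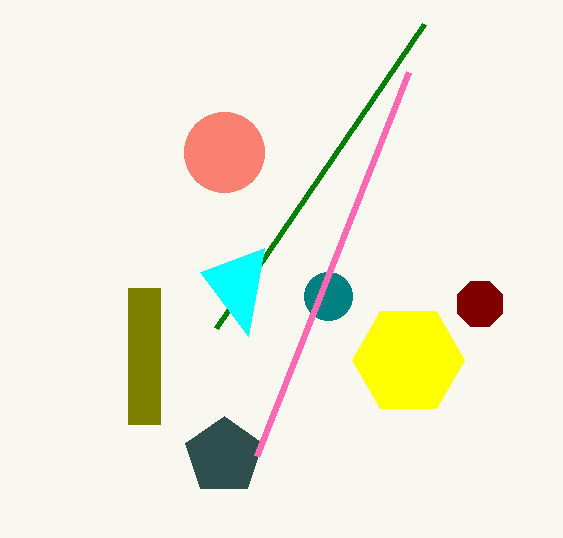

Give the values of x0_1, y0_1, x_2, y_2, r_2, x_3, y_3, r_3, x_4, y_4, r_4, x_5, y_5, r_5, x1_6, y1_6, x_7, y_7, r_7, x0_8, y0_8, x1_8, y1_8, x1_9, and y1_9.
x0_1 = 216
y0_1 = 328
x_2 = 224
y_2 = 456
r_2 = 40
x_3 = 480
y_3 = 304
r_3 = 24
x_4 = 328
y_4 = 296
r_4 = 24
x_5 = 224
y_5 = 152
r_5 = 40
x1_6 = 248
y1_6 = 336
x_7 = 408
y_7 = 360
r_7 = 56
x0_8 = 128
y0_8 = 288
x1_8 = 160
y1_8 = 424
x1_9 = 256
y1_9 = 456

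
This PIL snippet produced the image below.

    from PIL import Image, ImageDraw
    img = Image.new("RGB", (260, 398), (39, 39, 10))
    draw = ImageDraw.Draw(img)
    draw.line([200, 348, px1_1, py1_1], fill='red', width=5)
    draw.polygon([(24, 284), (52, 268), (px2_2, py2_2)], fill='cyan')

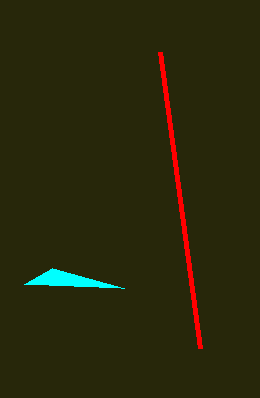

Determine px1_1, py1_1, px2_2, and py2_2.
px1_1 = 160, py1_1 = 52, px2_2 = 124, py2_2 = 288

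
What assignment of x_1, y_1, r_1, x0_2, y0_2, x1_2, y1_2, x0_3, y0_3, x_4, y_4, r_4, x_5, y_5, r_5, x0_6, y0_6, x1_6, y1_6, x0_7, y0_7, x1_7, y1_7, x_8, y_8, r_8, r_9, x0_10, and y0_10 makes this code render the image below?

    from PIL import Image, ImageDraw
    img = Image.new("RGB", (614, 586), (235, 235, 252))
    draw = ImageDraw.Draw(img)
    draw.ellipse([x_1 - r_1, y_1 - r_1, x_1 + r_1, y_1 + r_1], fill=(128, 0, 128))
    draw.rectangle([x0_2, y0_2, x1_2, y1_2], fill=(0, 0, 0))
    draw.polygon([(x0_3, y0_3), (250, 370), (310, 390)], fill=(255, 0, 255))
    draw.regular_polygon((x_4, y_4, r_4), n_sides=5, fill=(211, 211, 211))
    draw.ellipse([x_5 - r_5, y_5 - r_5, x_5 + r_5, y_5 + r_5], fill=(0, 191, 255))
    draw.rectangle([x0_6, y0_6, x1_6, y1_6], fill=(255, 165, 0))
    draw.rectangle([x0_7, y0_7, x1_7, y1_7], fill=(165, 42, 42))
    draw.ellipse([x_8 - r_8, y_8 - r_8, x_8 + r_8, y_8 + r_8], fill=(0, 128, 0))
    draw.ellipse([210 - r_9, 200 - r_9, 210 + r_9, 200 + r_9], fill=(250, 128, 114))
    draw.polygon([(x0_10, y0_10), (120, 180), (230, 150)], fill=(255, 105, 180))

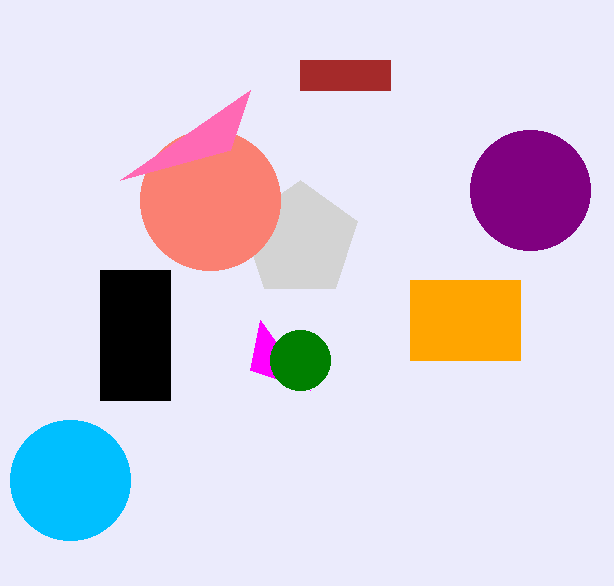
x_1 = 530, y_1 = 190, r_1 = 60, x0_2 = 100, y0_2 = 270, x1_2 = 170, y1_2 = 400, x0_3 = 260, y0_3 = 320, x_4 = 300, y_4 = 240, r_4 = 60, x_5 = 70, y_5 = 480, r_5 = 60, x0_6 = 410, y0_6 = 280, x1_6 = 520, y1_6 = 360, x0_7 = 300, y0_7 = 60, x1_7 = 390, y1_7 = 90, x_8 = 300, y_8 = 360, r_8 = 30, r_9 = 70, x0_10 = 250, y0_10 = 90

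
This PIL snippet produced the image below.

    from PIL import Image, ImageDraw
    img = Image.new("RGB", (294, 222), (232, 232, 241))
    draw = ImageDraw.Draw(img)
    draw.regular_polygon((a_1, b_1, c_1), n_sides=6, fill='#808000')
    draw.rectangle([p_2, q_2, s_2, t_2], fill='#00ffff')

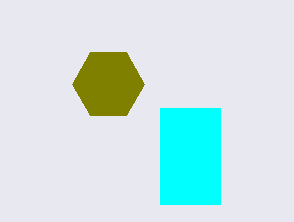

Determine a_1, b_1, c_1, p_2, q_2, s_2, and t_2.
a_1 = 108; b_1 = 84; c_1 = 36; p_2 = 160; q_2 = 108; s_2 = 220; t_2 = 204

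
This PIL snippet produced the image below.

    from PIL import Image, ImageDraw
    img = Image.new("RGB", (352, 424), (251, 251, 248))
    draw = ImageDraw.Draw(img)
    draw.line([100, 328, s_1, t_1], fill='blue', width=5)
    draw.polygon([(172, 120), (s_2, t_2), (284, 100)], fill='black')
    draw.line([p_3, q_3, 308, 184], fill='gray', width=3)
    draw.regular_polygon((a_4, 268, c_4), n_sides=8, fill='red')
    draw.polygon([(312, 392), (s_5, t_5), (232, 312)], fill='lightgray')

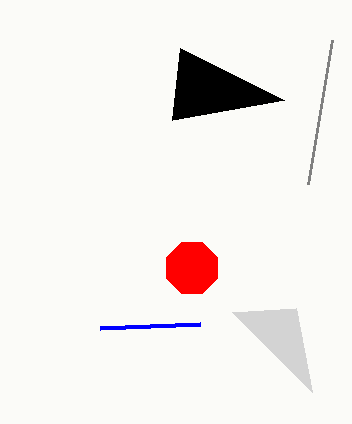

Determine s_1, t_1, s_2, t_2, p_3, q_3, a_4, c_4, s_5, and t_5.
s_1 = 200
t_1 = 324
s_2 = 180
t_2 = 48
p_3 = 332
q_3 = 40
a_4 = 192
c_4 = 28
s_5 = 296
t_5 = 308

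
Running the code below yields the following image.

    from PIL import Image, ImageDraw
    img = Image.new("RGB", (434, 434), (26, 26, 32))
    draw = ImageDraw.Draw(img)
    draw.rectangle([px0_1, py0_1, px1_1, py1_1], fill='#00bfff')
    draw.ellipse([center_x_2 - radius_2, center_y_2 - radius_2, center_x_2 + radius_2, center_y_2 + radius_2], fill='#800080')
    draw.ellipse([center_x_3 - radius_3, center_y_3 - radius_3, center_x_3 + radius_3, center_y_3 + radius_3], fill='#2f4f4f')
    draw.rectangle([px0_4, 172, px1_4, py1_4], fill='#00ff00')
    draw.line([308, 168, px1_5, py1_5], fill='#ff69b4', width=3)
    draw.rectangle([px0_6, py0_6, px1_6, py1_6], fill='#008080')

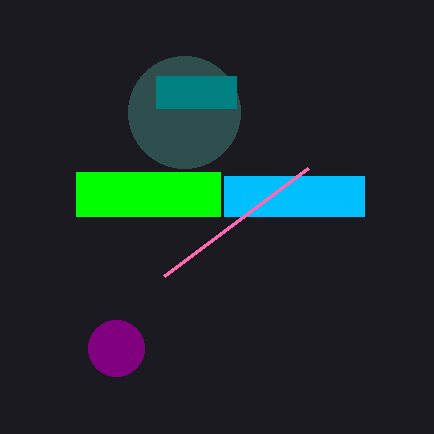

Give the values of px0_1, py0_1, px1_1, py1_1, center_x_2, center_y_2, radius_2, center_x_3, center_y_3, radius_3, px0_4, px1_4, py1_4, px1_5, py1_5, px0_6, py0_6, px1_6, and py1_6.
px0_1 = 224; py0_1 = 176; px1_1 = 364; py1_1 = 216; center_x_2 = 116; center_y_2 = 348; radius_2 = 28; center_x_3 = 184; center_y_3 = 112; radius_3 = 56; px0_4 = 76; px1_4 = 220; py1_4 = 216; px1_5 = 164; py1_5 = 276; px0_6 = 156; py0_6 = 76; px1_6 = 236; py1_6 = 108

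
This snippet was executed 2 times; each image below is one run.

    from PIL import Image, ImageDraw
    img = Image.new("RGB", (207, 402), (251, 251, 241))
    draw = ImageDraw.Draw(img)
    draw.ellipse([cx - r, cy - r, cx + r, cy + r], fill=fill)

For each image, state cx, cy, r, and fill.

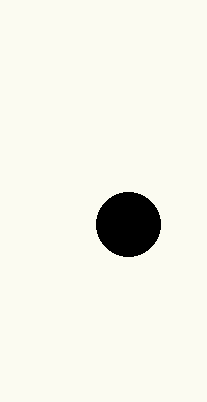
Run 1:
cx = 128, cy = 224, r = 32, fill = 'black'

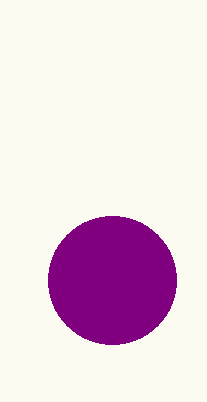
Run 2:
cx = 112, cy = 280, r = 64, fill = 'purple'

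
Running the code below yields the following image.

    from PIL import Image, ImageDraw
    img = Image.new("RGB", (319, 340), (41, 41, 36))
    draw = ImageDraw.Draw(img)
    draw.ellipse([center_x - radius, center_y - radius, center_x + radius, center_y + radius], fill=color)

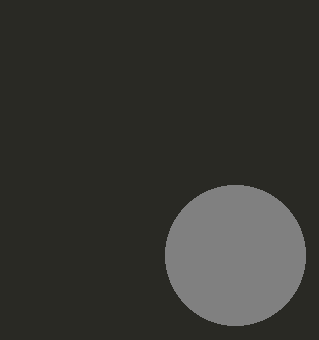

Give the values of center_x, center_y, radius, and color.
center_x = 235; center_y = 255; radius = 70; color = 'gray'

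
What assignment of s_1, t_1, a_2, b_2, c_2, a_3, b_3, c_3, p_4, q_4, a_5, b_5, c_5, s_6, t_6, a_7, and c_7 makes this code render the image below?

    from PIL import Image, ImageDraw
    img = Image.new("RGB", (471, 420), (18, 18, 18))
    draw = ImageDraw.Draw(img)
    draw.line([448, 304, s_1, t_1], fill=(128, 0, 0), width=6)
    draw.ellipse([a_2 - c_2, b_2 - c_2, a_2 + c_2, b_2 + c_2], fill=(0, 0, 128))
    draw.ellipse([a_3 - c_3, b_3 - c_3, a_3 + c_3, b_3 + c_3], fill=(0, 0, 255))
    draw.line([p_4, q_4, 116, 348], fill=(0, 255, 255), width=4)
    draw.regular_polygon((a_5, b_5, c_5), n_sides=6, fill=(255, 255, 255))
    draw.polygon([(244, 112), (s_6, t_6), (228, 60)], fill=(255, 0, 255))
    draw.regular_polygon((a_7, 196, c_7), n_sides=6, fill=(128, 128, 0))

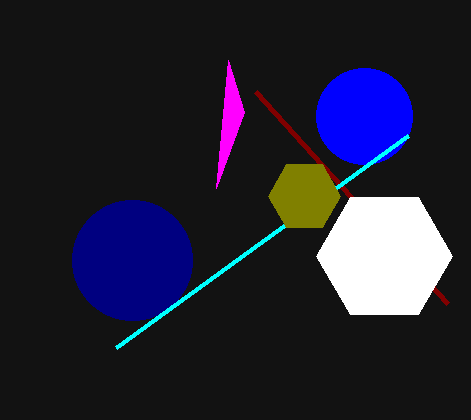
s_1 = 256; t_1 = 92; a_2 = 132; b_2 = 260; c_2 = 60; a_3 = 364; b_3 = 116; c_3 = 48; p_4 = 408; q_4 = 136; a_5 = 384; b_5 = 256; c_5 = 68; s_6 = 216; t_6 = 188; a_7 = 304; c_7 = 36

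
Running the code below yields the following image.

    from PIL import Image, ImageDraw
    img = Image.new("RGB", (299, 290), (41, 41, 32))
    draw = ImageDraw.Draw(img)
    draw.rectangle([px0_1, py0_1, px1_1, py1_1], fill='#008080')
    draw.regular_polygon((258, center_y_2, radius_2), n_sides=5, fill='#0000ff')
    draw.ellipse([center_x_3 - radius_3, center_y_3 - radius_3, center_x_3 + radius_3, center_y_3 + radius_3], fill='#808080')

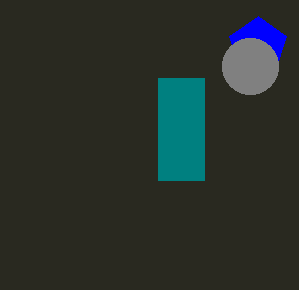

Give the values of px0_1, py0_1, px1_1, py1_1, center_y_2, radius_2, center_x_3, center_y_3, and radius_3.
px0_1 = 158; py0_1 = 78; px1_1 = 204; py1_1 = 180; center_y_2 = 46; radius_2 = 30; center_x_3 = 250; center_y_3 = 66; radius_3 = 28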